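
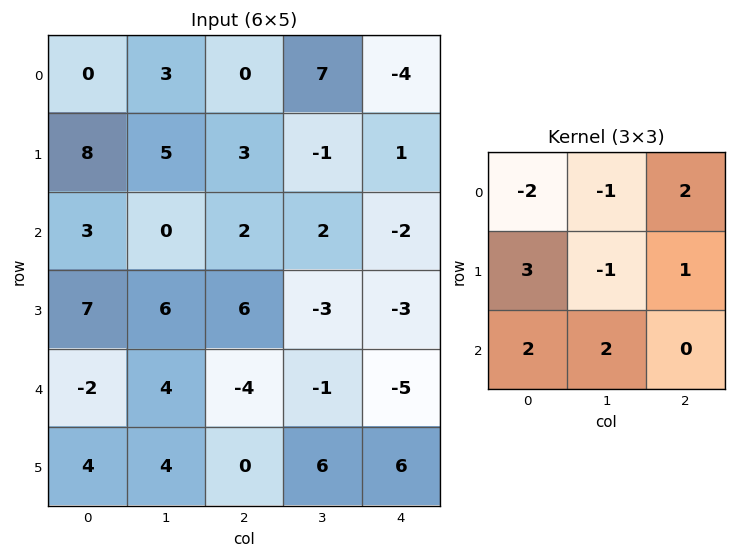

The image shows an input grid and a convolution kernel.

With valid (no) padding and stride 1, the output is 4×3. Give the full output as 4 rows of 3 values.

Output[0,0]: The receptive field on the input at this output position is [0 3 0 / 8 5 3 / 3 0 2]. Elementwise product with the kernel and sum: 0·-2 + 3·-1 + 0·2 + 8·3 + 5·-1 + 3·1 + 3·2 + 0·2.

25 23 4
22 9 5
23 11 -2
-6 -1 -19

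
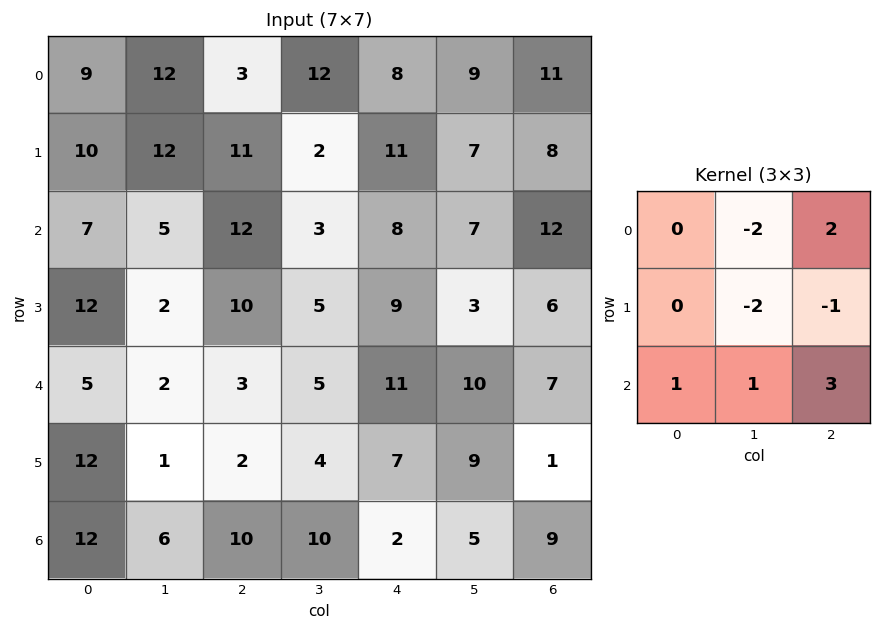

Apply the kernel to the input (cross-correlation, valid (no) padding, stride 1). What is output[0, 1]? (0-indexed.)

20

The receptive field on the input at this output position is [12 3 12 / 12 11 2 / 5 12 3]. Elementwise product with the kernel and sum: 3·-2 + 12·2 + 11·-2 + 2·-1 + 5·1 + 12·1 + 3·3.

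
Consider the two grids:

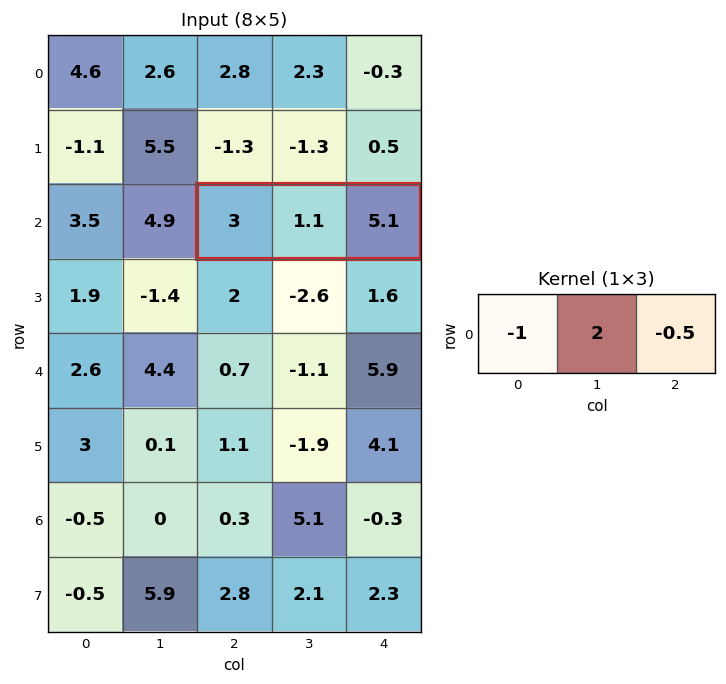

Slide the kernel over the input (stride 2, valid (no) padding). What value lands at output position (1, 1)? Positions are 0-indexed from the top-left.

The receptive field on the input at this output position is [3 1.1 5.1]. Elementwise product with the kernel and sum: 3·-1 + 1.1·2 + 5.1·-0.5.

-3.35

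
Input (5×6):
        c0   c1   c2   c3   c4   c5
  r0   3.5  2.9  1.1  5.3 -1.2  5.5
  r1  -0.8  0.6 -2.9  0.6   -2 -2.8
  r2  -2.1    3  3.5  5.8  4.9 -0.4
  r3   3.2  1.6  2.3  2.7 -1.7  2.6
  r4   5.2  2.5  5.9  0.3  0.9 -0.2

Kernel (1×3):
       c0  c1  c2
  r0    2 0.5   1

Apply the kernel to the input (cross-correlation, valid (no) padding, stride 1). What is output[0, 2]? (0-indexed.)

3.65

The receptive field on the input at this output position is [1.1 5.3 -1.2]. Elementwise product with the kernel and sum: 1.1·2 + 5.3·0.5 + -1.2·1.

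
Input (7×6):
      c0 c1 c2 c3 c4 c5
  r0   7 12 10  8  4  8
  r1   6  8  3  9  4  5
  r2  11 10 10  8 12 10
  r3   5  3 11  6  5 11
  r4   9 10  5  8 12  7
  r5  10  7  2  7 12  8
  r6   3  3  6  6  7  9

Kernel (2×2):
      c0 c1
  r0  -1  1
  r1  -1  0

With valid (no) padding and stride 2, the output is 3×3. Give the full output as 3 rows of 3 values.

-1 -5 0
-6 -13 -7
-9 1 -17

Output[0,0]: The receptive field on the input at this output position is [7 12 / 6 8]. Elementwise product with the kernel and sum: 7·-1 + 12·1 + 6·-1.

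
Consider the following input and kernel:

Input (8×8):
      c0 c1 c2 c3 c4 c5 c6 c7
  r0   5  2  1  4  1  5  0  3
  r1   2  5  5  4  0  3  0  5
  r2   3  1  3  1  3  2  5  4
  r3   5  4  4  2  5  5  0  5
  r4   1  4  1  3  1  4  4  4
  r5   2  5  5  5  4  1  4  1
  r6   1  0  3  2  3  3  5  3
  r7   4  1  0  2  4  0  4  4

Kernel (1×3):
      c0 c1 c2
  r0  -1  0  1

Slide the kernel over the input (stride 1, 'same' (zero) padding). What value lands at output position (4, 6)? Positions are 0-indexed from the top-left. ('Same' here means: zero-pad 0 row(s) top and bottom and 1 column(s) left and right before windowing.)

The receptive field on the zero-padded input at this output position is [4 4 4]. Elementwise product with the kernel and sum: 4·-1 + 4·1.

0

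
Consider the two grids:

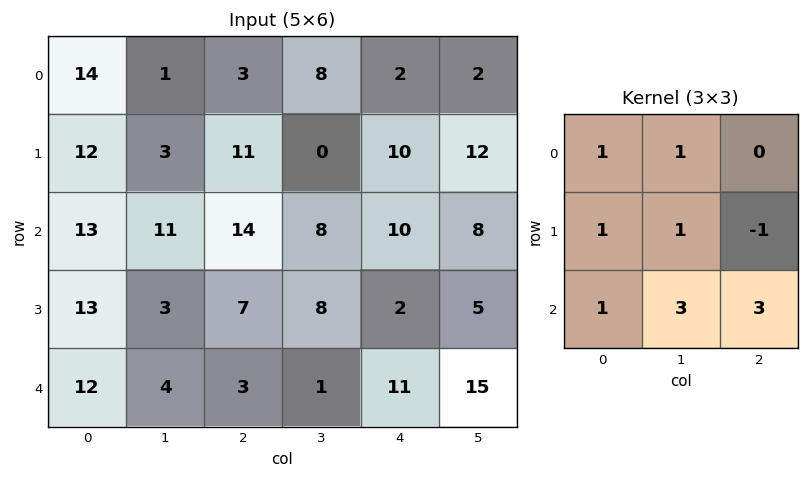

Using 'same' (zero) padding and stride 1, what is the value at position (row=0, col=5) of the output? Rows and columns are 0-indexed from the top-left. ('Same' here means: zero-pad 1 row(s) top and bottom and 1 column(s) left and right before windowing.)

The receptive field on the zero-padded input at this output position is [0 0 0 / 2 2 0 / 10 12 0]. Elementwise product with the kernel and sum: 0·1 + 0·1 + 2·1 + 2·1 + 0·-1 + 10·1 + 12·3 + 0·3.

50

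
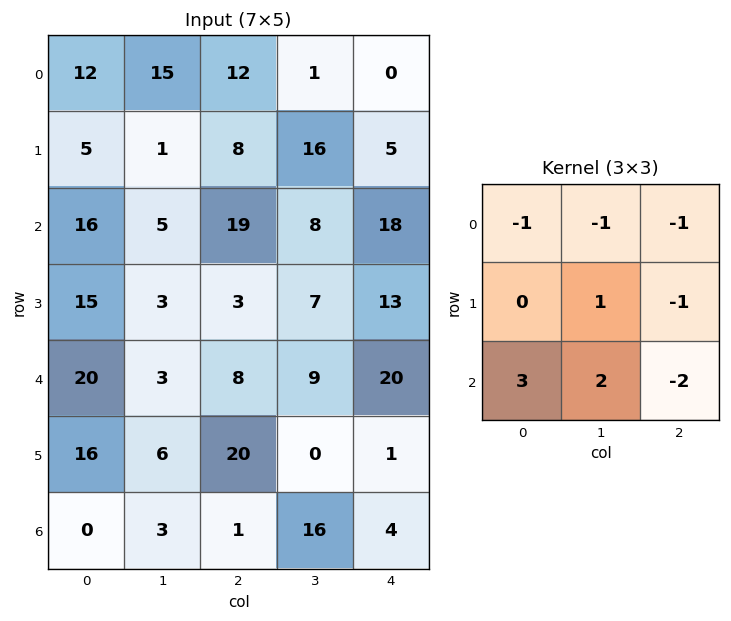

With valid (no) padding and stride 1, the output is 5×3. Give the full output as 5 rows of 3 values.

-26 1 35
17 -13 -42
10 -29 -49
-6 44 24
-41 -21 -11

Output[0,0]: The receptive field on the input at this output position is [12 15 12 / 5 1 8 / 16 5 19]. Elementwise product with the kernel and sum: 12·-1 + 15·-1 + 12·-1 + 1·1 + 8·-1 + 16·3 + 5·2 + 19·-2.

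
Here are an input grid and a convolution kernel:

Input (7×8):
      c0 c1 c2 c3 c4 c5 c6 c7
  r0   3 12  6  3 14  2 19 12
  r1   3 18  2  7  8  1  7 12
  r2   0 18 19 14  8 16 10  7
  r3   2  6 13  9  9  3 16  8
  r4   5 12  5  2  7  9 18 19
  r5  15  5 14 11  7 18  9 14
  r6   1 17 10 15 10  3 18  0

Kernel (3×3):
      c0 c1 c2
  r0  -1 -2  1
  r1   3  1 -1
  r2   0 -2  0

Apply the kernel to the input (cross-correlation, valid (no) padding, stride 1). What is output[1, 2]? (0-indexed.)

The receptive field on the input at this output position is [2 7 8 / 19 14 8 / 13 9 9]. Elementwise product with the kernel and sum: 2·-1 + 7·-2 + 8·1 + 19·3 + 14·1 + 8·-1 + 9·-2.

37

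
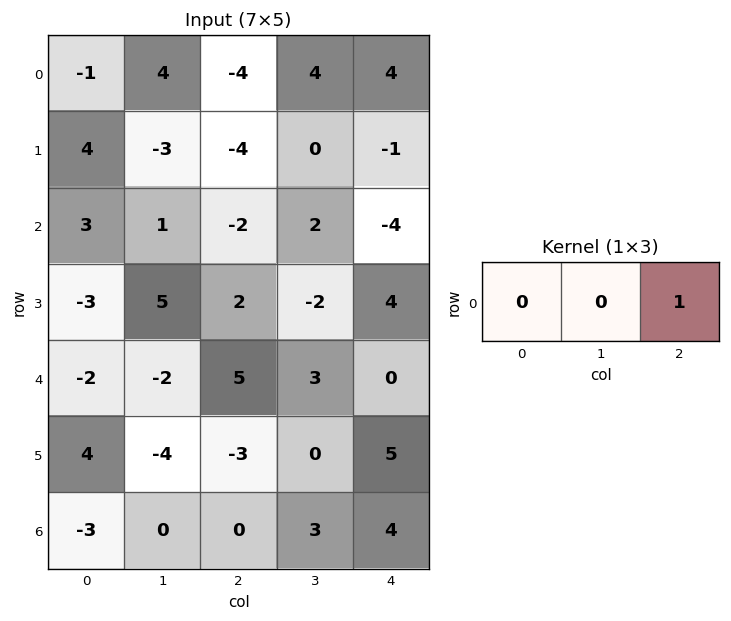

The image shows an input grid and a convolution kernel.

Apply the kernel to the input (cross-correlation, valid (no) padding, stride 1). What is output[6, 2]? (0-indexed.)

The receptive field on the input at this output position is [0 3 4]. Elementwise product with the kernel and sum: 4·1.

4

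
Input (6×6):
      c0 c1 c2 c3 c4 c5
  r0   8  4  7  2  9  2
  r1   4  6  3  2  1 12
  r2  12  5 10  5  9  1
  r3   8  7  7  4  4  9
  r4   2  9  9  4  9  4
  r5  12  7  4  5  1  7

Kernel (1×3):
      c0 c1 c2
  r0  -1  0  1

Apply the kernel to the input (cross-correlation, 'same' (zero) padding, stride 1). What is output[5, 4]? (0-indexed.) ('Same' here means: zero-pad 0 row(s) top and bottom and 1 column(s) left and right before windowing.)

The receptive field on the zero-padded input at this output position is [5 1 7]. Elementwise product with the kernel and sum: 5·-1 + 7·1.

2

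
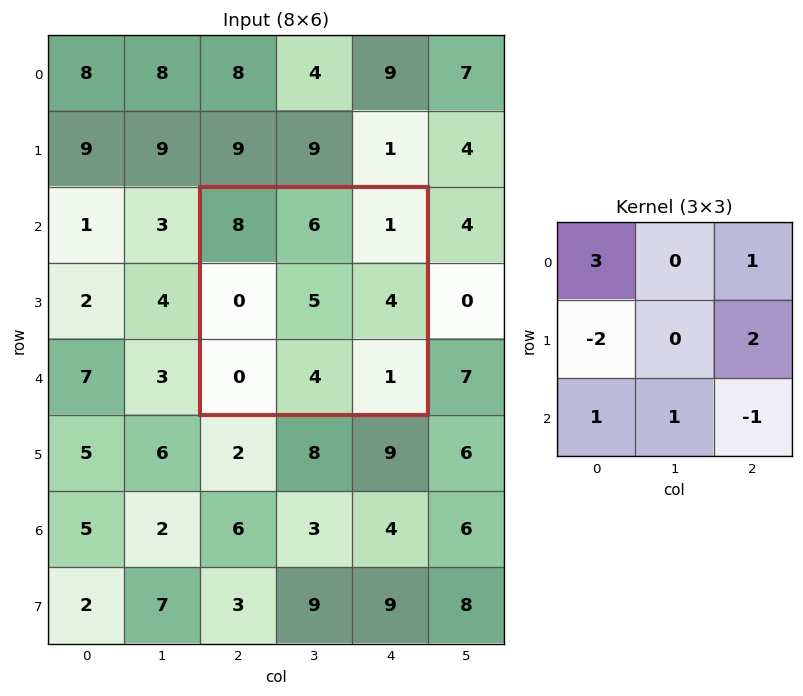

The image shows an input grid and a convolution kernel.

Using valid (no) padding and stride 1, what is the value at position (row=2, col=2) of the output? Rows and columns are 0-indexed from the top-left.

36

The receptive field on the input at this output position is [8 6 1 / 0 5 4 / 0 4 1]. Elementwise product with the kernel and sum: 8·3 + 1·1 + 0·-2 + 4·2 + 0·1 + 4·1 + 1·-1.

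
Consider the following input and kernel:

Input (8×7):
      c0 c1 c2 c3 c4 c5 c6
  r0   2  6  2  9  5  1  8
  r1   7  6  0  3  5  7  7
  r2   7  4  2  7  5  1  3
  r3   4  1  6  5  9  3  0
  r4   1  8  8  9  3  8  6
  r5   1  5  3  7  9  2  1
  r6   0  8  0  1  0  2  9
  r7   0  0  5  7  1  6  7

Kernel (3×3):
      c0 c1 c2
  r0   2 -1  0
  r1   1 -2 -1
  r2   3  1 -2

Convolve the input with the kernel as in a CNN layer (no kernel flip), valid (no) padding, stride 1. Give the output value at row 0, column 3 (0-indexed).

The receptive field on the input at this output position is [9 5 1 / 3 5 7 / 7 5 1]. Elementwise product with the kernel and sum: 9·2 + 5·-1 + 3·1 + 5·-2 + 7·-1 + 7·3 + 5·1 + 1·-2.

23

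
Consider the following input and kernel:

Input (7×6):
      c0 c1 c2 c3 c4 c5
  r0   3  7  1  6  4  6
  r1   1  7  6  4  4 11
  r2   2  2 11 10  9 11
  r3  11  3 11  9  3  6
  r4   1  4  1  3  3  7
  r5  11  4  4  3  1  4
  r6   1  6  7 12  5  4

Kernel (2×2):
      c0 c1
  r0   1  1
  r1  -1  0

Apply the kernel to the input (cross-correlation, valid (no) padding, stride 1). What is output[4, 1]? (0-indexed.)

1

The receptive field on the input at this output position is [4 1 / 4 4]. Elementwise product with the kernel and sum: 4·1 + 1·1 + 4·-1.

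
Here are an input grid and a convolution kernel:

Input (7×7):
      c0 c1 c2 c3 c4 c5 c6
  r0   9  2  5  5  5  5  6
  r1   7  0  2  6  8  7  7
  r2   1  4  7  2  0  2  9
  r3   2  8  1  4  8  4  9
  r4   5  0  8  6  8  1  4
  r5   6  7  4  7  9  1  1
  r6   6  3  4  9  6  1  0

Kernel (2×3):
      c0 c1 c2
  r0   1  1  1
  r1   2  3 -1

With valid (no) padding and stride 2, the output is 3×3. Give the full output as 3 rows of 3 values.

28 29 46
39 15 30
42 42 33

Output[0,0]: The receptive field on the input at this output position is [9 2 5 / 7 0 2]. Elementwise product with the kernel and sum: 9·1 + 2·1 + 5·1 + 7·2 + 0·3 + 2·-1.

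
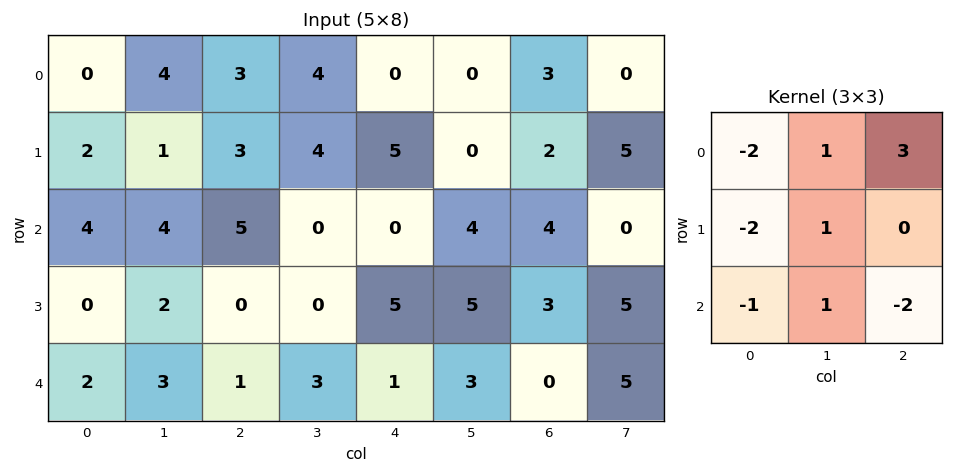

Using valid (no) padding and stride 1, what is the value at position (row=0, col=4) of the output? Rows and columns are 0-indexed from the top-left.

-5

The receptive field on the input at this output position is [0 0 3 / 5 0 2 / 0 4 4]. Elementwise product with the kernel and sum: 0·-2 + 0·1 + 3·3 + 5·-2 + 0·1 + 0·-1 + 4·1 + 4·-2.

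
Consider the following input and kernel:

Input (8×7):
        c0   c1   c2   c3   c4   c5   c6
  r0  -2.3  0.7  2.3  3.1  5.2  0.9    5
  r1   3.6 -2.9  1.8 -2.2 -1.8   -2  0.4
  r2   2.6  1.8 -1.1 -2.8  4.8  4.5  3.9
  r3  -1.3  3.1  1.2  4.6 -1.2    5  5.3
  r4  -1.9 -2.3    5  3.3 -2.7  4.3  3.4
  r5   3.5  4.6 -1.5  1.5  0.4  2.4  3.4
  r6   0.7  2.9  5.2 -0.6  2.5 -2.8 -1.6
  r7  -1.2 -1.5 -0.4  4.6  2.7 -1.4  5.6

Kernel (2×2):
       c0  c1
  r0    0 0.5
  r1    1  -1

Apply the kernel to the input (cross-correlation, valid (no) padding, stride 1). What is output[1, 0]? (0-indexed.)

The receptive field on the input at this output position is [3.6 -2.9 / 2.6 1.8]. Elementwise product with the kernel and sum: -2.9·0.5 + 2.6·1 + 1.8·-1.

-0.65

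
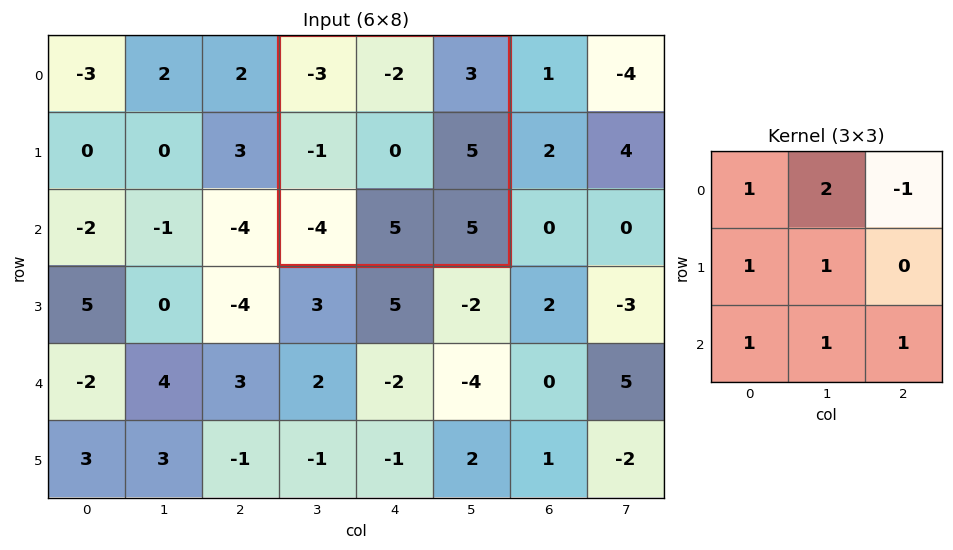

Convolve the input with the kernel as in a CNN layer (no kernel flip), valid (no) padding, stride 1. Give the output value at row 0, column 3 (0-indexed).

-5

The receptive field on the input at this output position is [-3 -2 3 / -1 0 5 / -4 5 5]. Elementwise product with the kernel and sum: -3·1 + -2·2 + 3·-1 + -1·1 + 0·1 + -4·1 + 5·1 + 5·1.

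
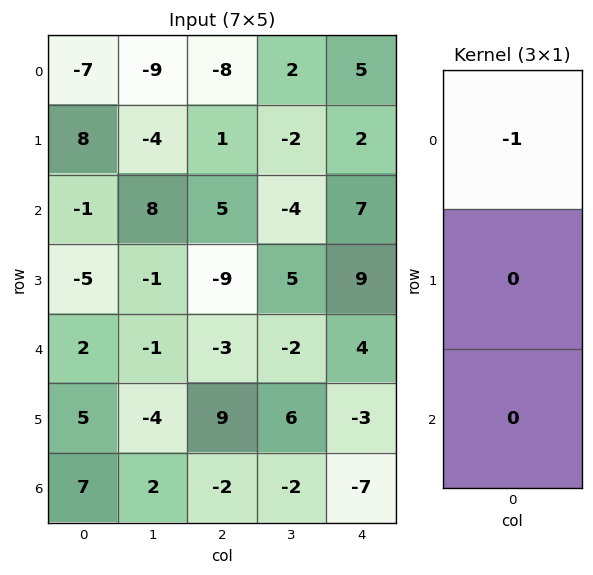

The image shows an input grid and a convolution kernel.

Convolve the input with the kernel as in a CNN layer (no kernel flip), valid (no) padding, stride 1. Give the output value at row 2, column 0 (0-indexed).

The receptive field on the input at this output position is [-1 / -5 / 2]. Elementwise product with the kernel and sum: -1·-1.

1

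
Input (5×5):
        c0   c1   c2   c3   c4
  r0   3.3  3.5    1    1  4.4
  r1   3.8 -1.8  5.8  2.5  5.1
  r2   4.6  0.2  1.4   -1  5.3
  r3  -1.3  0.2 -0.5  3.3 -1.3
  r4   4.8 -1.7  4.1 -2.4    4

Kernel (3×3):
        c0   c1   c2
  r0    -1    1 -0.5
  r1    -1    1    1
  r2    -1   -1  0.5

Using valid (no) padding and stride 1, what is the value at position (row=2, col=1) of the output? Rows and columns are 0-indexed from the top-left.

0.7

The receptive field on the input at this output position is [0.2 1.4 -1 / 0.2 -0.5 3.3 / -1.7 4.1 -2.4]. Elementwise product with the kernel and sum: 0.2·-1 + 1.4·1 + -1·-0.5 + 0.2·-1 + -0.5·1 + 3.3·1 + -1.7·-1 + 4.1·-1 + -2.4·0.5.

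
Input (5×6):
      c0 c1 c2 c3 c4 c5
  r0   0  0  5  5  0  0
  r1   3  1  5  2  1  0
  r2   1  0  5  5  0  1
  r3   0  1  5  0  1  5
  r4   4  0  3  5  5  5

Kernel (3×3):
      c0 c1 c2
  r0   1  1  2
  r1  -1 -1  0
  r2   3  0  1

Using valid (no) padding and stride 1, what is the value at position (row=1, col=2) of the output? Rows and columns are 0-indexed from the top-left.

The receptive field on the input at this output position is [5 2 1 / 5 5 0 / 5 0 1]. Elementwise product with the kernel and sum: 5·1 + 2·1 + 1·2 + 5·-1 + 5·-1 + 5·3 + 1·1.

15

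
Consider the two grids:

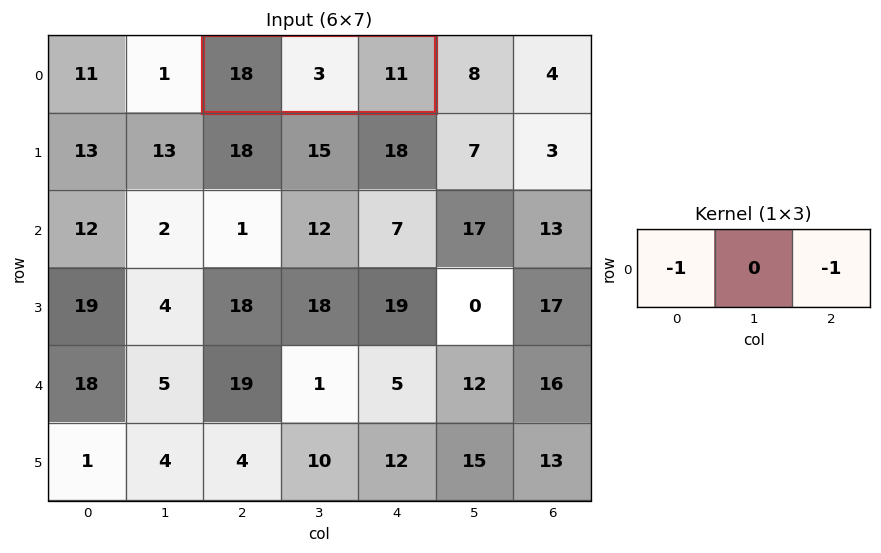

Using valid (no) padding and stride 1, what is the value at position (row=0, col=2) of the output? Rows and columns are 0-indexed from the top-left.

The receptive field on the input at this output position is [18 3 11]. Elementwise product with the kernel and sum: 18·-1 + 11·-1.

-29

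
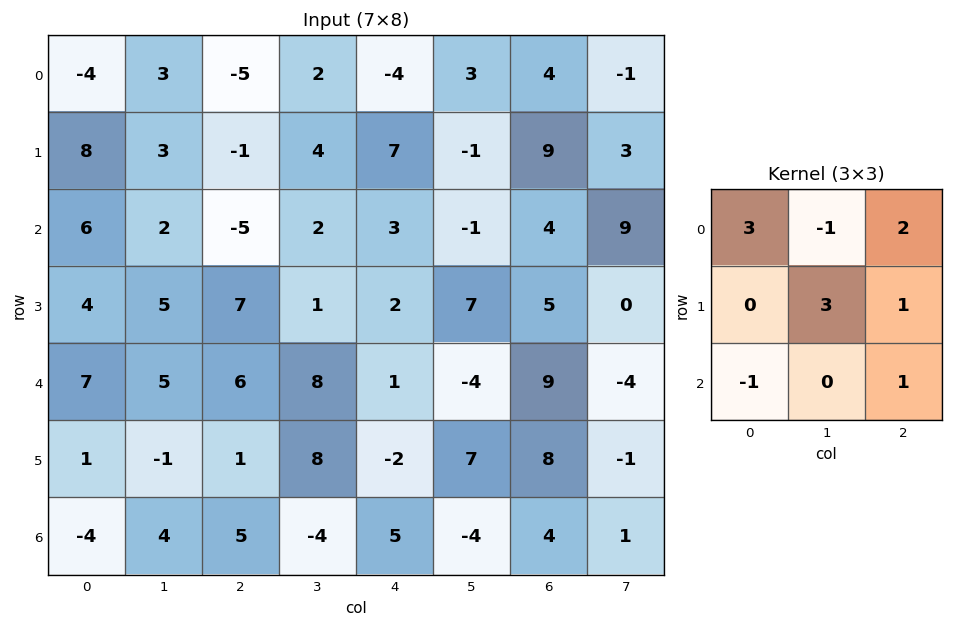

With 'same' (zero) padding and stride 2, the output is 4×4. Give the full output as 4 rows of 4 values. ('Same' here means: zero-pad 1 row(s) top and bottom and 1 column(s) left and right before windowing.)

Output[0,0]: The receptive field on the zero-padded input at this output position is [0 0 0 / 0 -4 3 / 0 8 3]. Elementwise product with the kernel and sum: 0·3 + 0·-1 + 0·2 + -4·3 + 3·1 + 0·-1 + 3·1.
Output[0,1]: The receptive field on the zero-padded input at this output position is [0 0 0 / 3 -5 2 / 3 -1 4]. Elementwise product with the kernel and sum: 0·3 + 0·-1 + 0·2 + -5·3 + 2·1 + 3·-1 + 4·1.

-6 -12 -14 15
23 1 17 8
31 45 13 31
-11 23 51 24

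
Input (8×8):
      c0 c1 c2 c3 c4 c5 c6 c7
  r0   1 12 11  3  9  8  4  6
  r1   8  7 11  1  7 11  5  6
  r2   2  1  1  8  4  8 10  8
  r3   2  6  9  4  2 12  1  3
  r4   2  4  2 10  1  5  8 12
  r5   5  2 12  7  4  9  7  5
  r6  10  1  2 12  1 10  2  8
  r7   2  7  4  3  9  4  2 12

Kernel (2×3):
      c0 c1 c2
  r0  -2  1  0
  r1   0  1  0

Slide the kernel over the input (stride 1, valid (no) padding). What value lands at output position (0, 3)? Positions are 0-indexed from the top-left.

The receptive field on the input at this output position is [3 9 8 / 1 7 11]. Elementwise product with the kernel and sum: 3·-2 + 9·1 + 7·1.

10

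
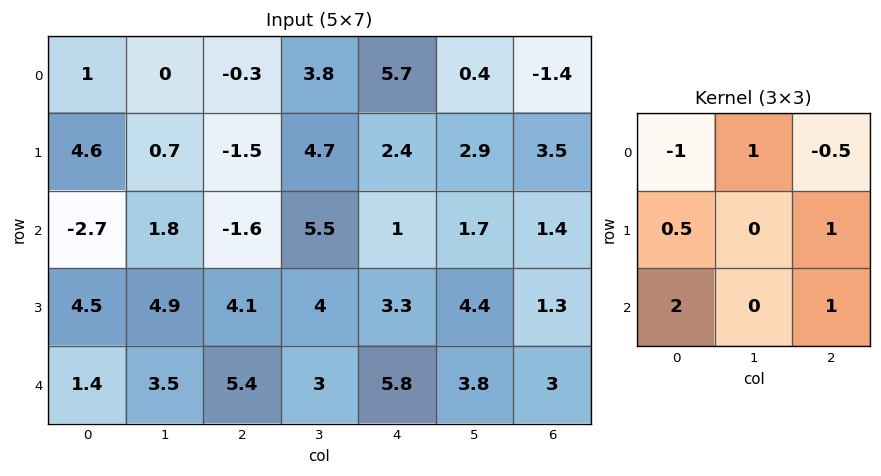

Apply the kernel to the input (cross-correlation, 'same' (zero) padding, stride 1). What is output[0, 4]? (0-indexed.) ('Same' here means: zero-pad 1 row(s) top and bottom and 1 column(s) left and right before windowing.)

The receptive field on the zero-padded input at this output position is [0 0 0 / 3.8 5.7 0.4 / 4.7 2.4 2.9]. Elementwise product with the kernel and sum: 0·-1 + 0·1 + 0·-0.5 + 3.8·0.5 + 0.4·1 + 4.7·2 + 2.9·1.

14.6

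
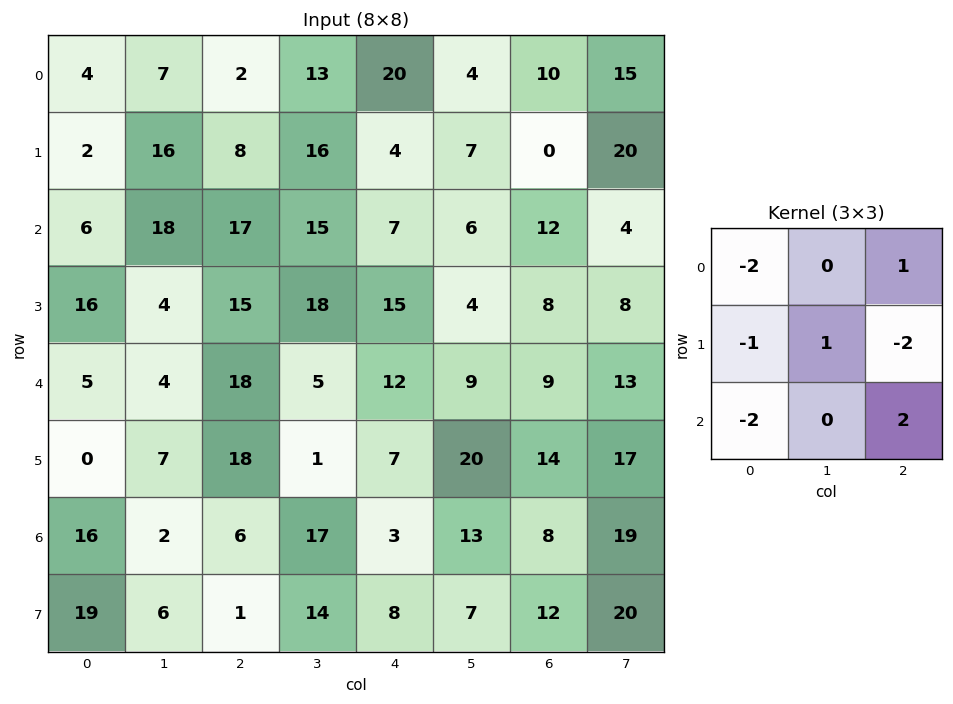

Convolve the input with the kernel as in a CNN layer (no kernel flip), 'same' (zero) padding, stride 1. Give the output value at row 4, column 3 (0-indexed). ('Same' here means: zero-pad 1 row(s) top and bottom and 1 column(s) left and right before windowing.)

-74

The receptive field on the zero-padded input at this output position is [15 18 15 / 18 5 12 / 18 1 7]. Elementwise product with the kernel and sum: 15·-2 + 15·1 + 18·-1 + 5·1 + 12·-2 + 18·-2 + 7·2.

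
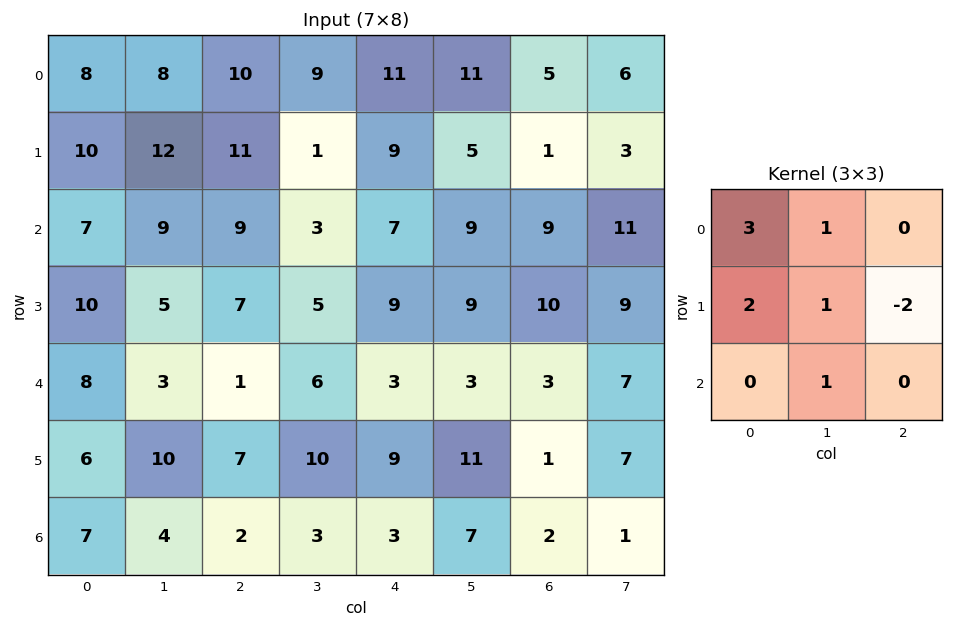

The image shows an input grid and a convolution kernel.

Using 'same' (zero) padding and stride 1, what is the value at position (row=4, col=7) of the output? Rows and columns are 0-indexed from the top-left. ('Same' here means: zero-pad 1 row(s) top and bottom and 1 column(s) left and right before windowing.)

59

The receptive field on the zero-padded input at this output position is [10 9 0 / 3 7 0 / 1 7 0]. Elementwise product with the kernel and sum: 10·3 + 9·1 + 3·2 + 7·1 + 0·-2 + 7·1.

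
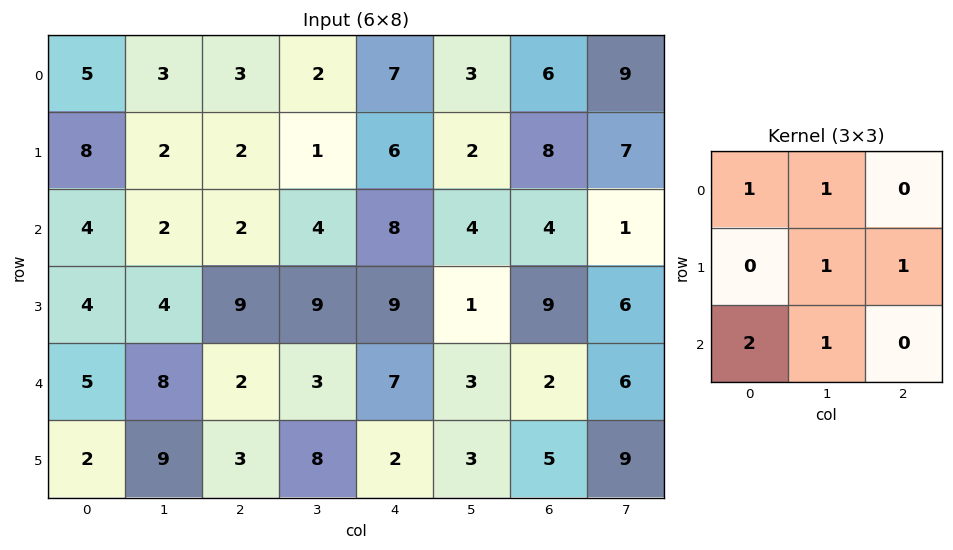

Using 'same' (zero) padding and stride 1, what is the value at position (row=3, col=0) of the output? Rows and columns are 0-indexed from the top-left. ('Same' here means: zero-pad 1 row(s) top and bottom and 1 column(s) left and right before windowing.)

The receptive field on the zero-padded input at this output position is [0 4 2 / 0 4 4 / 0 5 8]. Elementwise product with the kernel and sum: 0·1 + 4·1 + 4·1 + 4·1 + 0·2 + 5·1.

17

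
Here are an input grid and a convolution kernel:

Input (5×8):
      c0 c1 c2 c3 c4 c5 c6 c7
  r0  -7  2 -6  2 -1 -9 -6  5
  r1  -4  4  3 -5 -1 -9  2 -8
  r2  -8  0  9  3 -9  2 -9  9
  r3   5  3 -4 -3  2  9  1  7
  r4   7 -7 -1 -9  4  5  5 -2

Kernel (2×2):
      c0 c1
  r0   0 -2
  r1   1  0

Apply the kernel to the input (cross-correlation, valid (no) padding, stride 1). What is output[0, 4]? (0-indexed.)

17

The receptive field on the input at this output position is [-1 -9 / -1 -9]. Elementwise product with the kernel and sum: -9·-2 + -1·1.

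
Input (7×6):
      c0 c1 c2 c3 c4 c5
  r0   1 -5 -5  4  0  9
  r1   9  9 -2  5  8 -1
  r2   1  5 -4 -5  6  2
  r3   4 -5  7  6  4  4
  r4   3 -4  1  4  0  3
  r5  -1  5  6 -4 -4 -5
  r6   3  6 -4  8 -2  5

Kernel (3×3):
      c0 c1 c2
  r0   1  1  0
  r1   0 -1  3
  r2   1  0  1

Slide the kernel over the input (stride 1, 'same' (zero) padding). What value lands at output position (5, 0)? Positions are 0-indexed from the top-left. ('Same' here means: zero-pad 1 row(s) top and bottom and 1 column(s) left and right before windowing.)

The receptive field on the zero-padded input at this output position is [0 3 -4 / 0 -1 5 / 0 3 6]. Elementwise product with the kernel and sum: 0·1 + 3·1 + -1·-1 + 5·3 + 0·1 + 6·1.

25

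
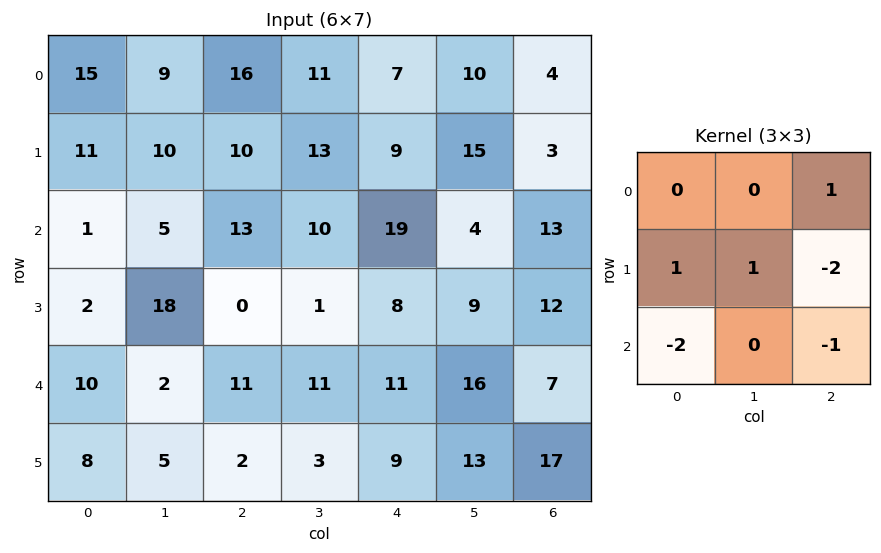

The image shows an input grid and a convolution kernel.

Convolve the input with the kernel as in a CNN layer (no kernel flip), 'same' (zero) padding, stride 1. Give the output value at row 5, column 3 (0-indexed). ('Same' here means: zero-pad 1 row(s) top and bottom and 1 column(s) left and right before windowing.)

-2

The receptive field on the zero-padded input at this output position is [11 11 11 / 2 3 9 / 0 0 0]. Elementwise product with the kernel and sum: 11·1 + 2·1 + 3·1 + 9·-2 + 0·-2 + 0·-1.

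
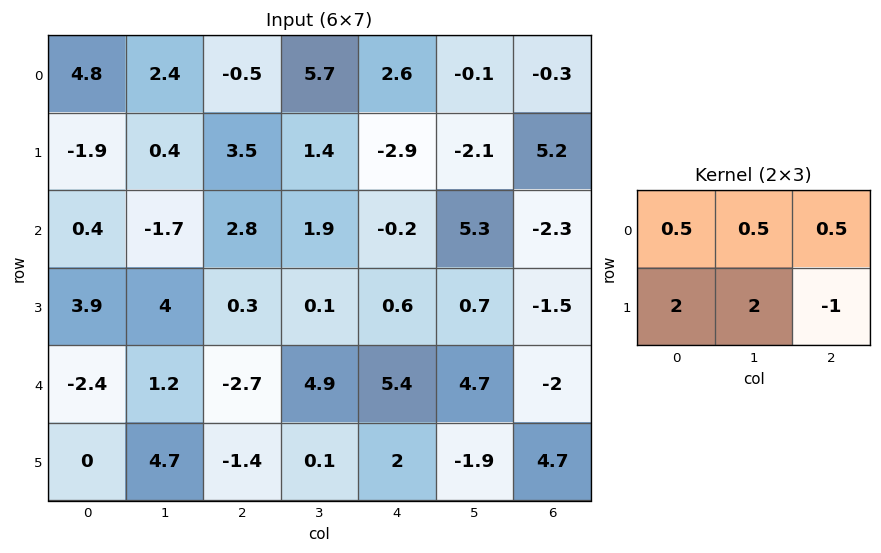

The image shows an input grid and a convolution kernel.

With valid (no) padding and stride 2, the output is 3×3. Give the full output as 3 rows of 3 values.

-3.15 16.6 -14.1
16.25 2.45 5.5
8.85 -0.8 -0.45

Output[0,0]: The receptive field on the input at this output position is [4.8 2.4 -0.5 / -1.9 0.4 3.5]. Elementwise product with the kernel and sum: 4.8·0.5 + 2.4·0.5 + -0.5·0.5 + -1.9·2 + 0.4·2 + 3.5·-1.
Output[0,1]: The receptive field on the input at this output position is [-0.5 5.7 2.6 / 3.5 1.4 -2.9]. Elementwise product with the kernel and sum: -0.5·0.5 + 5.7·0.5 + 2.6·0.5 + 3.5·2 + 1.4·2 + -2.9·-1.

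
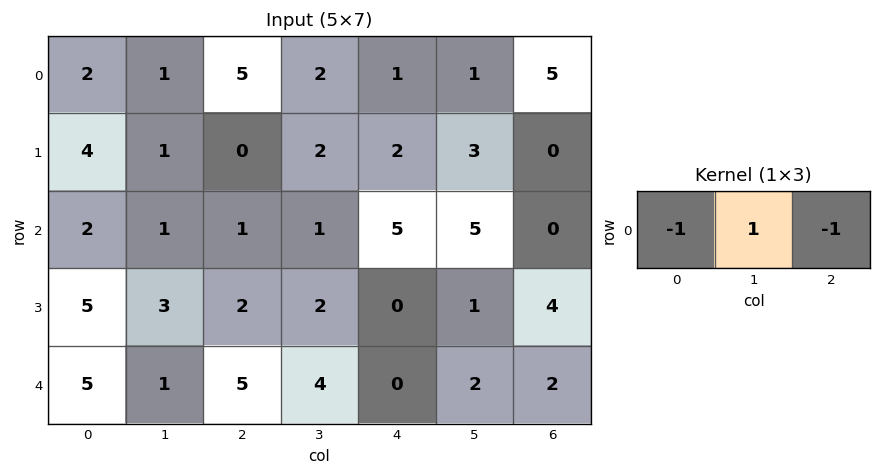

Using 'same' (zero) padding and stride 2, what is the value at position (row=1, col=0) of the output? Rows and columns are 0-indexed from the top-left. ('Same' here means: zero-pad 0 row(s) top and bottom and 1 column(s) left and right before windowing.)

1

The receptive field on the zero-padded input at this output position is [0 2 1]. Elementwise product with the kernel and sum: 0·-1 + 2·1 + 1·-1.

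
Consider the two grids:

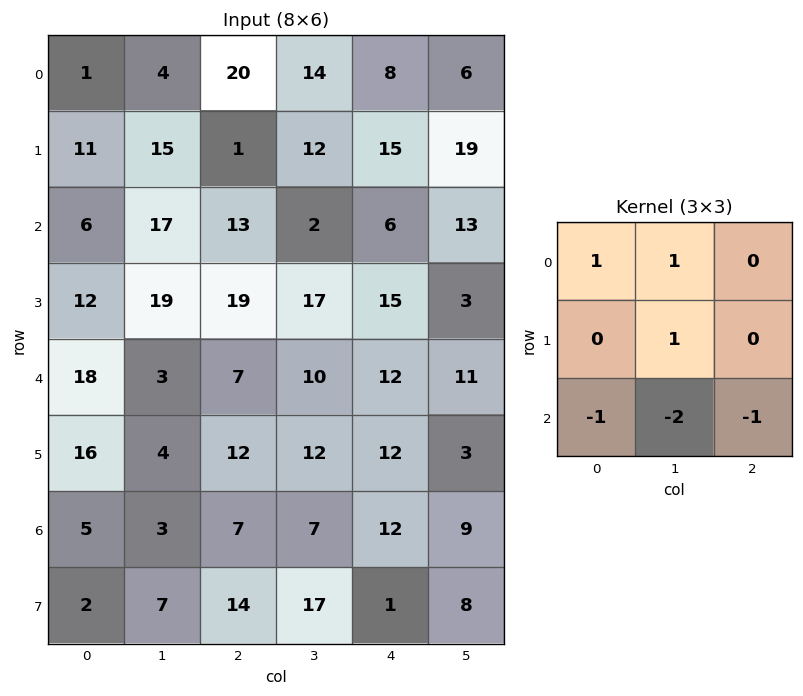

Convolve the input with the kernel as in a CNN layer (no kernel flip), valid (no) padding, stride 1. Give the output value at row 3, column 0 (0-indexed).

-2

The receptive field on the input at this output position is [12 19 19 / 18 3 7 / 16 4 12]. Elementwise product with the kernel and sum: 12·1 + 19·1 + 3·1 + 16·-1 + 4·-2 + 12·-1.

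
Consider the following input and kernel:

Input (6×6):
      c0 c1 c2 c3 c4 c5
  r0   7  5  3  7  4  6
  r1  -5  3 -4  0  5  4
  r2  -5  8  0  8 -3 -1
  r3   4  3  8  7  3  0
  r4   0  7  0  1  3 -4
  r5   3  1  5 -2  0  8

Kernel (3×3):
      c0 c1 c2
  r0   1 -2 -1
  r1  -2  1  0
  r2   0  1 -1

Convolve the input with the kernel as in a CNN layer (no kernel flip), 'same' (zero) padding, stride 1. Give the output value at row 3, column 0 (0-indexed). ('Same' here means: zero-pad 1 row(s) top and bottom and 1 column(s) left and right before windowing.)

The receptive field on the zero-padded input at this output position is [0 -5 8 / 0 4 3 / 0 0 7]. Elementwise product with the kernel and sum: 0·1 + -5·-2 + 8·-1 + 0·-2 + 4·1 + 0·1 + 7·-1.

-1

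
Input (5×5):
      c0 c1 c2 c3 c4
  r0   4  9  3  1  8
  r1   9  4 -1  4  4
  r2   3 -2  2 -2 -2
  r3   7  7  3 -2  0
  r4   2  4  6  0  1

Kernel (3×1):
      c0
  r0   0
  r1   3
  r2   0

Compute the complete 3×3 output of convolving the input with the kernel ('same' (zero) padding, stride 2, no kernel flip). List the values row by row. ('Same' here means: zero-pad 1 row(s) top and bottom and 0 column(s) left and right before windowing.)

Output[0,0]: The receptive field on the zero-padded input at this output position is [0 / 4 / 9]. Elementwise product with the kernel and sum: 4·3.
Output[0,1]: The receptive field on the zero-padded input at this output position is [0 / 3 / -1]. Elementwise product with the kernel and sum: 3·3.

12 9 24
9 6 -6
6 18 3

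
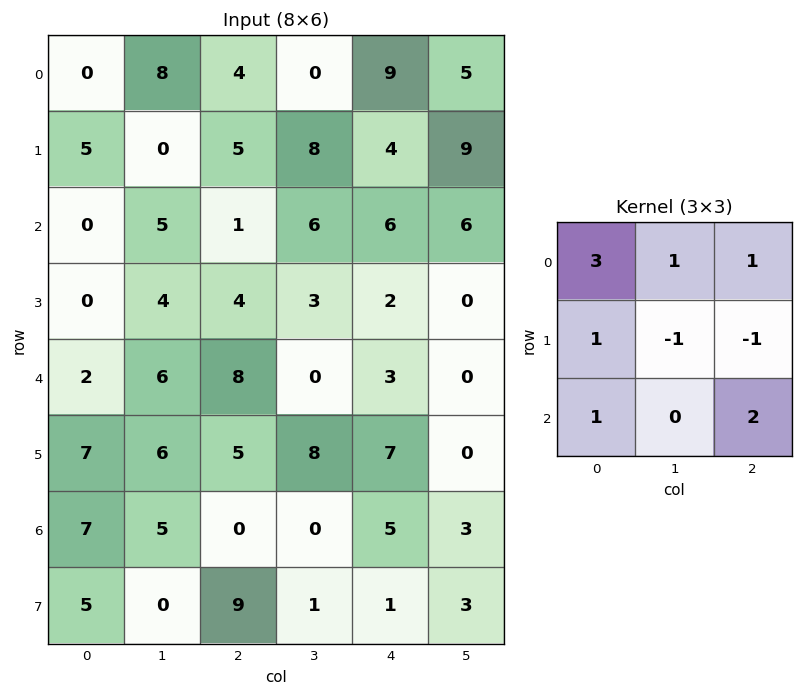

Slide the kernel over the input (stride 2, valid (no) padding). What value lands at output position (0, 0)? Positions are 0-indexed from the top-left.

The receptive field on the input at this output position is [0 8 4 / 5 0 5 / 0 5 1]. Elementwise product with the kernel and sum: 0·3 + 8·1 + 4·1 + 5·1 + 0·-1 + 5·-1 + 0·1 + 1·2.

14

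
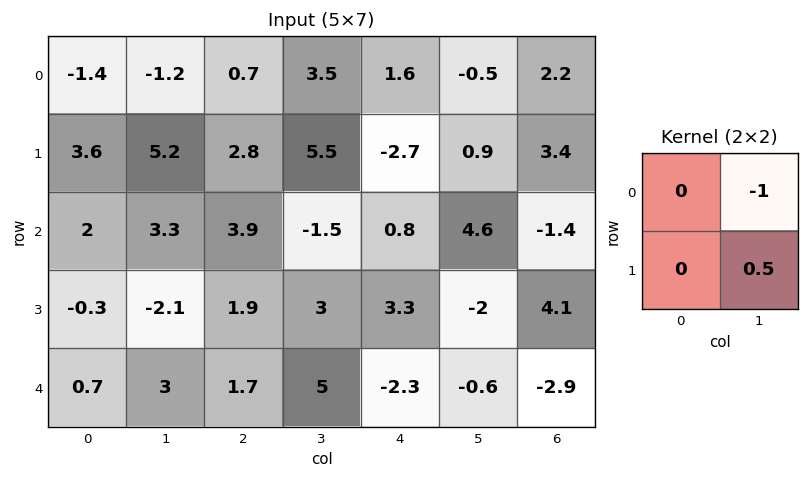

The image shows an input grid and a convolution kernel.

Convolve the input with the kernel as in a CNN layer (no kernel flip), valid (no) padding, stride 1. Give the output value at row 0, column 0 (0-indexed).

3.8

The receptive field on the input at this output position is [-1.4 -1.2 / 3.6 5.2]. Elementwise product with the kernel and sum: -1.2·-1 + 5.2·0.5.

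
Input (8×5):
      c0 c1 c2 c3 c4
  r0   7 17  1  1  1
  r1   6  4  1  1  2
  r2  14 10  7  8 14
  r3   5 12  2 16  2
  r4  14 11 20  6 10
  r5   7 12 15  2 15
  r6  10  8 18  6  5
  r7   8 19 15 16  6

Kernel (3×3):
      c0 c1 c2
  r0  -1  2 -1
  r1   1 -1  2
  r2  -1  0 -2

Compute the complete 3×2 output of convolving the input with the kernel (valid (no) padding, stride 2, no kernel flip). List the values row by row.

Output[0,0]: The receptive field on the input at this output position is [7 17 1 / 6 4 1 / 14 10 7]. Elementwise product with the kernel and sum: 7·-1 + 17·2 + 1·-1 + 6·1 + 4·-1 + 1·2 + 14·-1 + 7·-2.

2 -31
-58 -55
-33 -3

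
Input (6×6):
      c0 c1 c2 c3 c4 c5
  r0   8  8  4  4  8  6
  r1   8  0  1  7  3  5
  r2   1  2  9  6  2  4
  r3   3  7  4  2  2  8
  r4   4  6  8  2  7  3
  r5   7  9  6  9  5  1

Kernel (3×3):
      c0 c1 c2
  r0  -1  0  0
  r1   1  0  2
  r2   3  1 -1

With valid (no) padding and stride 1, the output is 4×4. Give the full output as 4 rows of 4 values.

-2 15 34 29
23 37 24 7
20 33 18 22
41 27 40 37

Output[0,0]: The receptive field on the input at this output position is [8 8 4 / 8 0 1 / 1 2 9]. Elementwise product with the kernel and sum: 8·-1 + 8·1 + 1·2 + 1·3 + 2·1 + 9·-1.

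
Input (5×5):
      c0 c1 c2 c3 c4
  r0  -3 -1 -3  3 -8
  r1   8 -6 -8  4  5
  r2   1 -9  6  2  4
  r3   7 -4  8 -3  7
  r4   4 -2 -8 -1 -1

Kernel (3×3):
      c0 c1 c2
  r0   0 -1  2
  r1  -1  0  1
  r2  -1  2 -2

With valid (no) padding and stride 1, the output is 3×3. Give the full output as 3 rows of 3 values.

Output[0,0]: The receptive field on the input at this output position is [-3 -1 -3 / 8 -6 -8 / 1 -9 6]. Elementwise product with the kernel and sum: -1·-1 + -3·2 + 8·-1 + -8·1 + 1·-1 + -9·2 + 6·-2.

-52 36 -16
-36 53 -24
30 -13 13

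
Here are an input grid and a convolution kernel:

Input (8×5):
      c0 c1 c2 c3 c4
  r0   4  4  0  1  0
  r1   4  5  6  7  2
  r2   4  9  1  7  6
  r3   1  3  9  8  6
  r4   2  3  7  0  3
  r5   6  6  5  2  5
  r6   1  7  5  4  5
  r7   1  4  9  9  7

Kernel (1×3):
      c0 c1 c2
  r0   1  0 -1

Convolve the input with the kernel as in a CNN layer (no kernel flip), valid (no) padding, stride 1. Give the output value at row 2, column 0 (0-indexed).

3

The receptive field on the input at this output position is [4 9 1]. Elementwise product with the kernel and sum: 4·1 + 1·-1.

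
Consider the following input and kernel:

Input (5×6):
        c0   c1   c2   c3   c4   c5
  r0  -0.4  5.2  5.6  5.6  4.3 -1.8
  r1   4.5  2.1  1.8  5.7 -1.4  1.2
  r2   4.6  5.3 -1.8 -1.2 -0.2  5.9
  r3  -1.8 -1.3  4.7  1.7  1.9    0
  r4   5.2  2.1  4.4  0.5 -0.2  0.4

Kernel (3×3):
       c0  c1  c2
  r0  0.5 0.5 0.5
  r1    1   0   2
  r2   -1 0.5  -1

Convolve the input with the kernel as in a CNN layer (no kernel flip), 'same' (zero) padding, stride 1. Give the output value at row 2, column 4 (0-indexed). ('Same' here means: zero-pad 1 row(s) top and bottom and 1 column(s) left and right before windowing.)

The receptive field on the zero-padded input at this output position is [5.7 -1.4 1.2 / -1.2 -0.2 5.9 / 1.7 1.9 0]. Elementwise product with the kernel and sum: 5.7·0.5 + -1.4·0.5 + 1.2·0.5 + -1.2·1 + 5.9·2 + 1.7·-1 + 1.9·0.5 + 0·-1.

12.6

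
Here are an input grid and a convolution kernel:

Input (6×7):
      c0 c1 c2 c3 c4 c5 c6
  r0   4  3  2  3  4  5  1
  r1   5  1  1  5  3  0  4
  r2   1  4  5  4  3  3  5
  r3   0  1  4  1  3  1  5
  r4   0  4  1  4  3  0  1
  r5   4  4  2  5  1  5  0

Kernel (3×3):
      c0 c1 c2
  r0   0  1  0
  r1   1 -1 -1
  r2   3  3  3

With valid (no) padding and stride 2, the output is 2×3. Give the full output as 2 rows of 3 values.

Output[0,0]: The receptive field on the input at this output position is [4 3 2 / 5 1 1 / 1 4 5]. Elementwise product with the kernel and sum: 3·1 + 5·1 + 1·-1 + 1·-1 + 1·3 + 4·3 + 5·3.

36 32 37
14 28 12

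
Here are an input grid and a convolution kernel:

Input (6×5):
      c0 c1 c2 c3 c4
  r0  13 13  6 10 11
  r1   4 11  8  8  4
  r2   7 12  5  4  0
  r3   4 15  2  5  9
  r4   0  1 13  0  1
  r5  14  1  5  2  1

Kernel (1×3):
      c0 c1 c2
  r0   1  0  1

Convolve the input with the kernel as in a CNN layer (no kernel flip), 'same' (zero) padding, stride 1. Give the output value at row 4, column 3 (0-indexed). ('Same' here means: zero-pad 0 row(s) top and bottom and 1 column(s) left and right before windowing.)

The receptive field on the zero-padded input at this output position is [13 0 1]. Elementwise product with the kernel and sum: 13·1 + 1·1.

14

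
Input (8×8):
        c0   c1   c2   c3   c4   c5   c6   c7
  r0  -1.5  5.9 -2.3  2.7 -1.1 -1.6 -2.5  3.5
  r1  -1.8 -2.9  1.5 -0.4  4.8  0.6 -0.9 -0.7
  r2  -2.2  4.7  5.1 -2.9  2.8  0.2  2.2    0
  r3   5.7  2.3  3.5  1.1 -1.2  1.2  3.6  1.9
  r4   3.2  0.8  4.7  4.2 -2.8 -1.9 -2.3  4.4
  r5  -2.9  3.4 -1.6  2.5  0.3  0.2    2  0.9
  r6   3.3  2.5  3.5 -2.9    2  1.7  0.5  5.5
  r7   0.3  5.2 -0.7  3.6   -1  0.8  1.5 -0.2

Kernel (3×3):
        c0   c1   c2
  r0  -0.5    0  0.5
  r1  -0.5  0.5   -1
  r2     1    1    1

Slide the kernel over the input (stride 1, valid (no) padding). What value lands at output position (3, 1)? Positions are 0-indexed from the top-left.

The receptive field on the input at this output position is [2.3 3.5 1.1 / 0.8 4.7 4.2 / 3.4 -1.6 2.5]. Elementwise product with the kernel and sum: 2.3·-0.5 + 1.1·0.5 + 0.8·-0.5 + 4.7·0.5 + 4.2·-1 + 3.4·1 + -1.6·1 + 2.5·1.

1.45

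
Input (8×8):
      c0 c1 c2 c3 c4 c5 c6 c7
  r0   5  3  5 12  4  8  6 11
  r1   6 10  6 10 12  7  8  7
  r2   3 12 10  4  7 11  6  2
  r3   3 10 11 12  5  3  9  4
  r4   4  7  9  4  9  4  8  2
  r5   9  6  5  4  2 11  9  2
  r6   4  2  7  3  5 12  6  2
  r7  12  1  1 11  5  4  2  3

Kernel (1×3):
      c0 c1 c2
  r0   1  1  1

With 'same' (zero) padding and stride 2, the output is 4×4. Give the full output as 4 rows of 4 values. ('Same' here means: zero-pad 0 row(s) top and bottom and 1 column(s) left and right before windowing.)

Output[0,0]: The receptive field on the zero-padded input at this output position is [0 5 3]. Elementwise product with the kernel and sum: 0·1 + 5·1 + 3·1.
Output[0,1]: The receptive field on the zero-padded input at this output position is [3 5 12]. Elementwise product with the kernel and sum: 3·1 + 5·1 + 12·1.

8 20 24 25
15 26 22 19
11 20 17 14
6 12 20 20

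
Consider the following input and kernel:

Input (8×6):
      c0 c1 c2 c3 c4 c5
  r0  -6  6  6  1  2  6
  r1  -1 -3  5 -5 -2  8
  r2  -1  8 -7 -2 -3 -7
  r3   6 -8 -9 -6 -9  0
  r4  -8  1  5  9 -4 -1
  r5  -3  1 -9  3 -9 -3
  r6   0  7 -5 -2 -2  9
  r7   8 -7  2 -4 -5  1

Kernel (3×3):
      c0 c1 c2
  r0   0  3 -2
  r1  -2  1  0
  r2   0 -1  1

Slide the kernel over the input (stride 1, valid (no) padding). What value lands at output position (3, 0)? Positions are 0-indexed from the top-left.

The receptive field on the input at this output position is [6 -8 -9 / -8 1 5 / -3 1 -9]. Elementwise product with the kernel and sum: -8·3 + -9·-2 + -8·-2 + 1·1 + 1·-1 + -9·1.

1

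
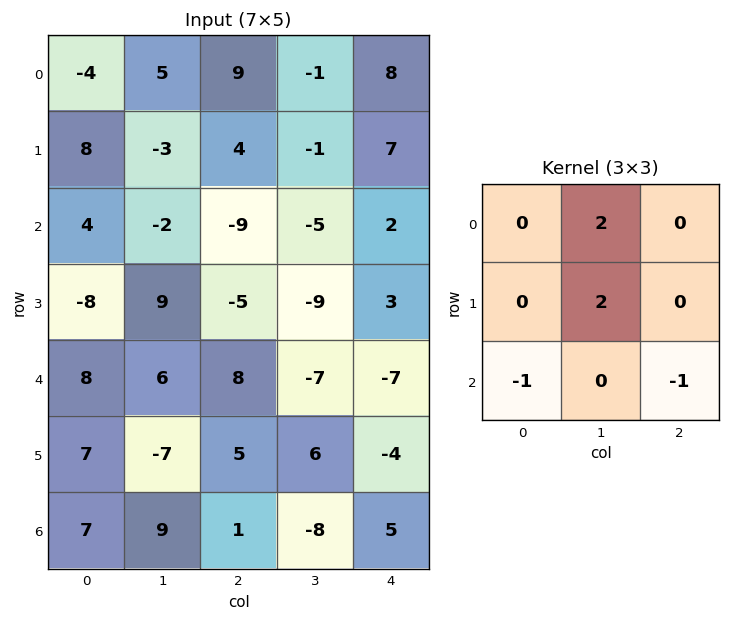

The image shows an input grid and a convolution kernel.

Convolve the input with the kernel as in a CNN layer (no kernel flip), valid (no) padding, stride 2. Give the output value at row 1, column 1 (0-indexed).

-29

The receptive field on the input at this output position is [-9 -5 2 / -5 -9 3 / 8 -7 -7]. Elementwise product with the kernel and sum: -5·2 + -9·2 + 8·-1 + -7·-1.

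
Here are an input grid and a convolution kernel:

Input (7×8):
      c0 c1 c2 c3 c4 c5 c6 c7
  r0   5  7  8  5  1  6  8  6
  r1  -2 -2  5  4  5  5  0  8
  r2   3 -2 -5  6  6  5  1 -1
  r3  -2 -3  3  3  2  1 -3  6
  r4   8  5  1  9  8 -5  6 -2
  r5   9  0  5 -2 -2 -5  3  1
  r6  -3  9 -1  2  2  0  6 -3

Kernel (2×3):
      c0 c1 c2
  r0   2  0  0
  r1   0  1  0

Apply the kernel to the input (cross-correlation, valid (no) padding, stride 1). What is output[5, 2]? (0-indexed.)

12

The receptive field on the input at this output position is [5 -2 -2 / -1 2 2]. Elementwise product with the kernel and sum: 5·2 + 2·1.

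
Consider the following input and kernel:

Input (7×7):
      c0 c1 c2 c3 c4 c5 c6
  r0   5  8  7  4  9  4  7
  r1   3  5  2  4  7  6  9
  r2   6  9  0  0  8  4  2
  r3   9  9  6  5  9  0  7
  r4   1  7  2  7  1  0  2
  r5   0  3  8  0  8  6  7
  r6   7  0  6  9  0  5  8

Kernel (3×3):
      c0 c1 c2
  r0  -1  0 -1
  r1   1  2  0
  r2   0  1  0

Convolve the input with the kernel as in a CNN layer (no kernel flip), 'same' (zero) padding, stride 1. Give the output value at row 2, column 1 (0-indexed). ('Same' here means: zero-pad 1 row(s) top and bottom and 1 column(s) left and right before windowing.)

The receptive field on the zero-padded input at this output position is [3 5 2 / 6 9 0 / 9 9 6]. Elementwise product with the kernel and sum: 3·-1 + 2·-1 + 6·1 + 9·2 + 9·1.

28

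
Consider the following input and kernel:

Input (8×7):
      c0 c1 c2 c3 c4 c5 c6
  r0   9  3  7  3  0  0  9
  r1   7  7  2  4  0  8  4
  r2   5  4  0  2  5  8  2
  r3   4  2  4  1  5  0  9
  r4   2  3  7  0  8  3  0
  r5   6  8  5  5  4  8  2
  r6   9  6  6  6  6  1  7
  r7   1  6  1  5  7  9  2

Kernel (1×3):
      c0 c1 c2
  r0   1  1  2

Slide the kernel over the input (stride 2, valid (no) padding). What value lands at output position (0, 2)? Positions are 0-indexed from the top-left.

18

The receptive field on the input at this output position is [0 0 9]. Elementwise product with the kernel and sum: 0·1 + 0·1 + 9·2.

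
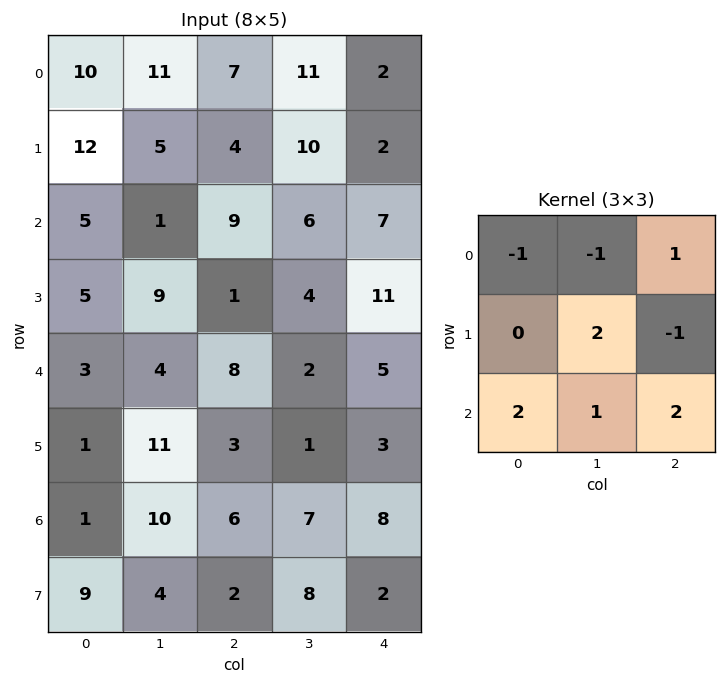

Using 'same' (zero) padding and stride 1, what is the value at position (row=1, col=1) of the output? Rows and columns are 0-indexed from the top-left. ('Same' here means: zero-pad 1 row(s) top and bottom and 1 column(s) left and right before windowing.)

The receptive field on the zero-padded input at this output position is [10 11 7 / 12 5 4 / 5 1 9]. Elementwise product with the kernel and sum: 10·-1 + 11·-1 + 7·1 + 5·2 + 4·-1 + 5·2 + 1·1 + 9·2.

21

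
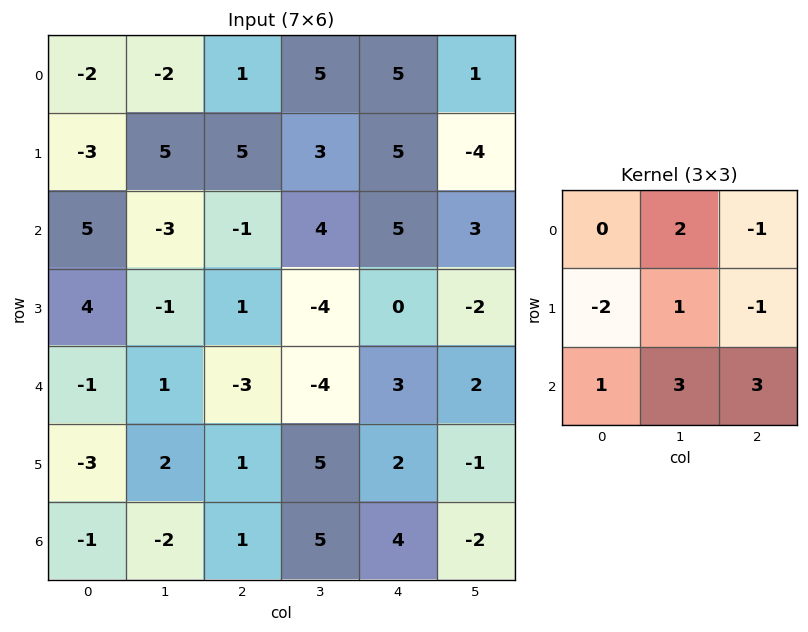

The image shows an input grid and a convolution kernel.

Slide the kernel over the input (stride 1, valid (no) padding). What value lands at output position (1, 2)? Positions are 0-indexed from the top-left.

-9

The receptive field on the input at this output position is [5 3 5 / -1 4 5 / 1 -4 0]. Elementwise product with the kernel and sum: 3·2 + 5·-1 + -1·-2 + 4·1 + 5·-1 + 1·1 + -4·3 + 0·3.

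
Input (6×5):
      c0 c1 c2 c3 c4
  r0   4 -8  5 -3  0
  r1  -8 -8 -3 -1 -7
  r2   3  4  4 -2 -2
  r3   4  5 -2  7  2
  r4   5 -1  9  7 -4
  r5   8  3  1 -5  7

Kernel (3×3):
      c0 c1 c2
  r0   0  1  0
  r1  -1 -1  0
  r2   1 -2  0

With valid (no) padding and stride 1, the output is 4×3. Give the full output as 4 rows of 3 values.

Output[0,0]: The receptive field on the input at this output position is [4 -8 5 / -8 -8 -3 / 3 4 4]. Elementwise product with the kernel and sum: -8·1 + -8·-1 + -8·-1 + 3·1 + 4·-2.

3 12 9
-21 -2 -19
2 -18 -12
3 -9 2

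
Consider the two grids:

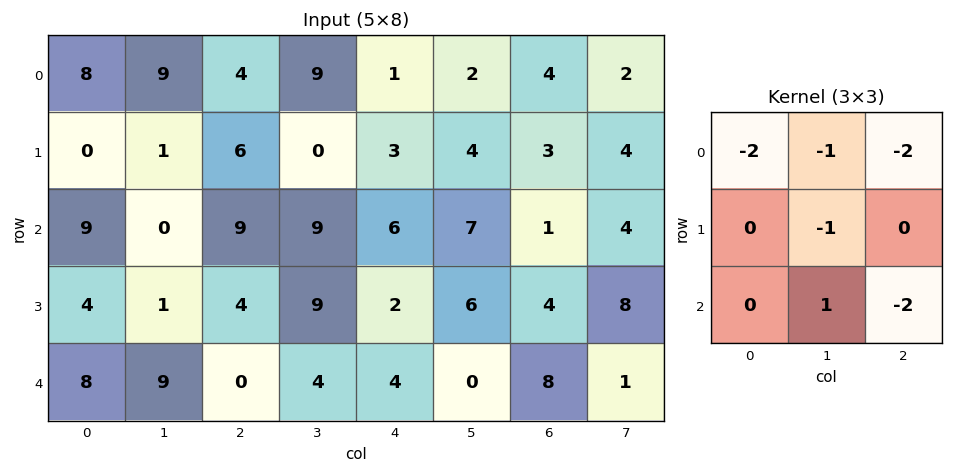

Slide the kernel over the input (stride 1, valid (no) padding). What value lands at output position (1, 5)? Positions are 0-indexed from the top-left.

The receptive field on the input at this output position is [4 3 4 / 7 1 4 / 6 4 8]. Elementwise product with the kernel and sum: 4·-2 + 3·-1 + 4·-2 + 1·-1 + 4·1 + 8·-2.

-32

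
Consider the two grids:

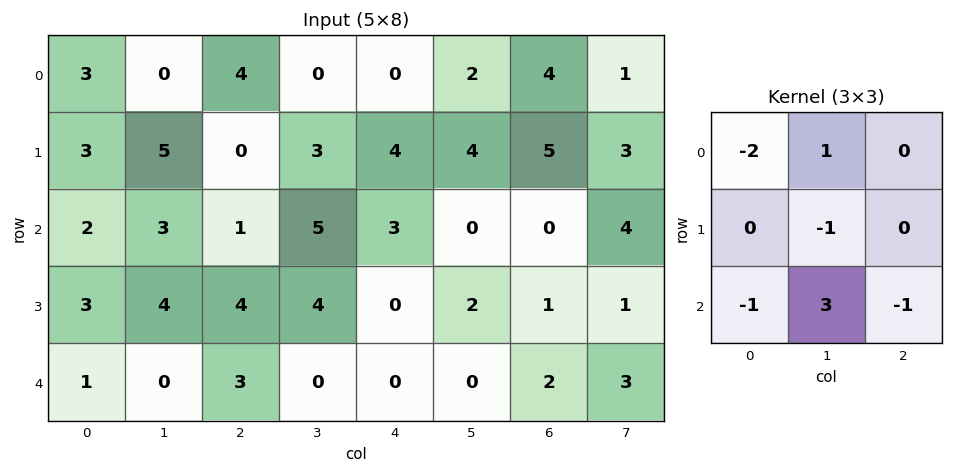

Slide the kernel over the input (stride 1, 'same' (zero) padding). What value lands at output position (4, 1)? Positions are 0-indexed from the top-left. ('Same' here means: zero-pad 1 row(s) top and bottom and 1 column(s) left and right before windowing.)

-2

The receptive field on the zero-padded input at this output position is [3 4 4 / 1 0 3 / 0 0 0]. Elementwise product with the kernel and sum: 3·-2 + 4·1 + 0·-1 + 0·-1 + 0·3 + 0·-1.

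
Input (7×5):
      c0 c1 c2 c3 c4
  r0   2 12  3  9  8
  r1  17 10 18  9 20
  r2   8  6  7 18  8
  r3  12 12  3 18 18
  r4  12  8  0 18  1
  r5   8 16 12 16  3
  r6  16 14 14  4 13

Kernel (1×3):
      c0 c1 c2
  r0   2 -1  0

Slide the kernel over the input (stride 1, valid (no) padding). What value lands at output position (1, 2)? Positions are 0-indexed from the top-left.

27

The receptive field on the input at this output position is [18 9 20]. Elementwise product with the kernel and sum: 18·2 + 9·-1.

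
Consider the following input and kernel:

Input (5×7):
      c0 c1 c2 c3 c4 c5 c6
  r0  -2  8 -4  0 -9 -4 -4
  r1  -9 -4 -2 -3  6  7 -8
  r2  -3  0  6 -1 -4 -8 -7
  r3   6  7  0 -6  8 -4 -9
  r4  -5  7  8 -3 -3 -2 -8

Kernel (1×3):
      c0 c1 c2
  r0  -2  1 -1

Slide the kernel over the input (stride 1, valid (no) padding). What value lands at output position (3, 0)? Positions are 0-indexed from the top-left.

The receptive field on the input at this output position is [6 7 0]. Elementwise product with the kernel and sum: 6·-2 + 7·1 + 0·-1.

-5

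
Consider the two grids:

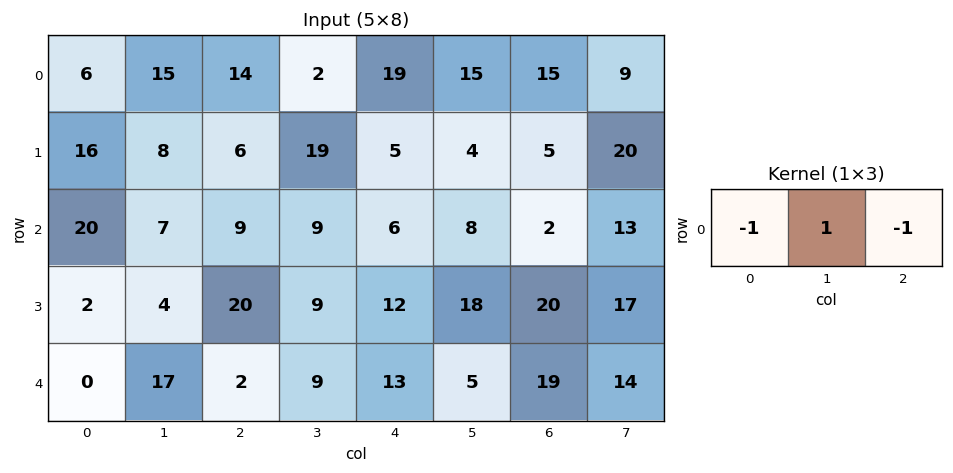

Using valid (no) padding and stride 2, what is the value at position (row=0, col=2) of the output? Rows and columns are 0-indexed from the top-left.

-19

The receptive field on the input at this output position is [19 15 15]. Elementwise product with the kernel and sum: 19·-1 + 15·1 + 15·-1.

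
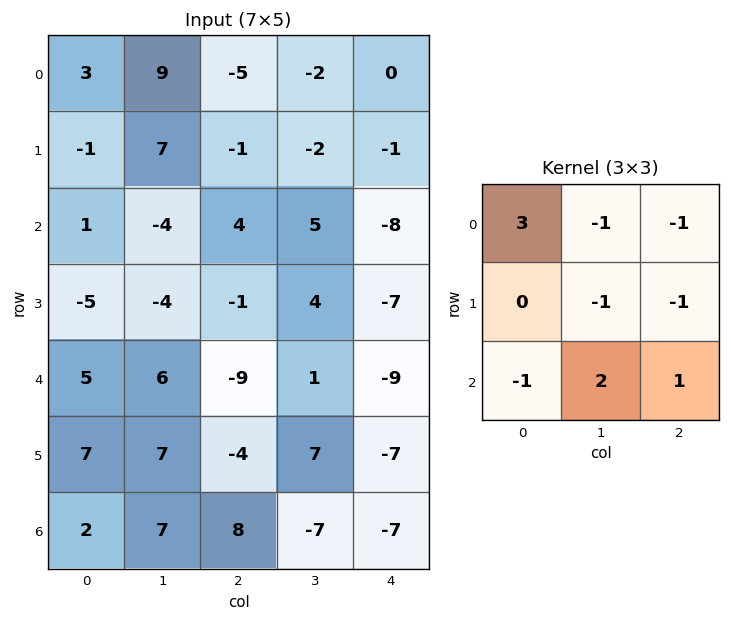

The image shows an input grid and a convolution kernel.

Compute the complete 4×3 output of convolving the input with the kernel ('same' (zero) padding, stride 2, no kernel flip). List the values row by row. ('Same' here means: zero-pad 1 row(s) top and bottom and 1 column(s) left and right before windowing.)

Output[0,0]: The receptive field on the zero-padded input at this output position is [0 0 0 / 0 3 9 / 0 -1 7]. Elementwise product with the kernel and sum: 0·3 + 0·-1 + 0·-1 + 3·-1 + 9·-1 + 0·-1 + -1·2 + 7·1.
Output[0,1]: The receptive field on the zero-padded input at this output position is [0 0 0 / 9 -5 -2 / 7 -1 -2]. Elementwise product with the kernel and sum: 0·3 + 0·-1 + 0·-1 + -5·-1 + -2·-1 + 7·-1 + -1·2 + -2·1.

-7 -4 0
-17 21 -15
19 -15 7
-23 17 35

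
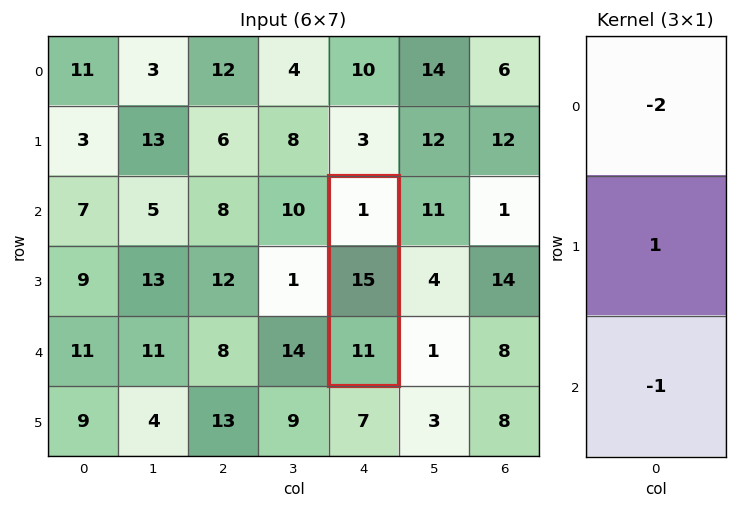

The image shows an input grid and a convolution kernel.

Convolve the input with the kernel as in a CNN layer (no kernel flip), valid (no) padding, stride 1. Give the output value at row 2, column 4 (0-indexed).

2

The receptive field on the input at this output position is [1 / 15 / 11]. Elementwise product with the kernel and sum: 1·-2 + 15·1 + 11·-1.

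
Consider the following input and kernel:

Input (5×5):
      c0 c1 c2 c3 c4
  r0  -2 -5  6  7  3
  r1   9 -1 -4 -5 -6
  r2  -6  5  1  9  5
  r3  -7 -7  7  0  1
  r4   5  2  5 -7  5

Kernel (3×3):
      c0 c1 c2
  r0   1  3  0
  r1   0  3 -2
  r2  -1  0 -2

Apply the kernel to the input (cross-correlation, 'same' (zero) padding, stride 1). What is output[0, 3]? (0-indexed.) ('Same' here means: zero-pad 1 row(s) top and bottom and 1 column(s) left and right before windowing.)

31

The receptive field on the zero-padded input at this output position is [0 0 0 / 6 7 3 / -4 -5 -6]. Elementwise product with the kernel and sum: 0·1 + 0·3 + 7·3 + 3·-2 + -4·-1 + -6·-2.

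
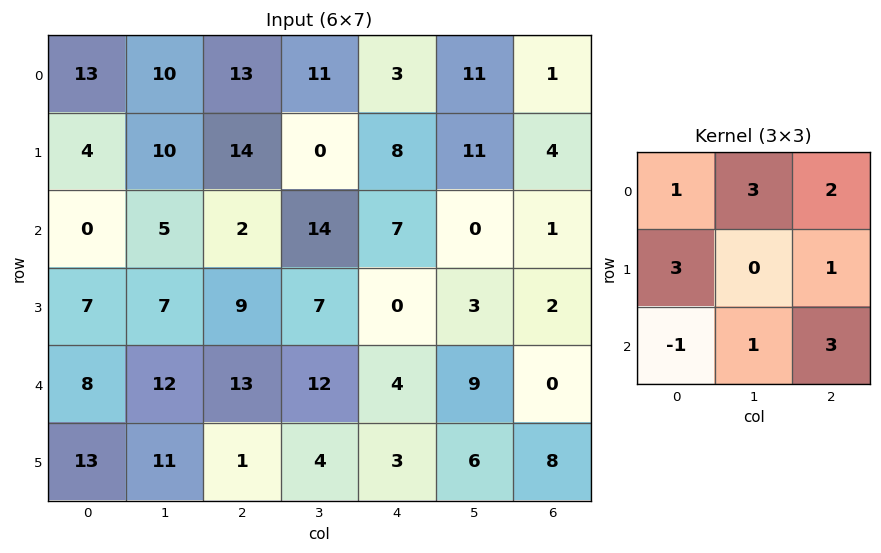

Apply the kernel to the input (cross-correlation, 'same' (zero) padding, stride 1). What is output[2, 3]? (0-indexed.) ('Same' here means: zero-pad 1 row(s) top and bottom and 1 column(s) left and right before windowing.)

The receptive field on the zero-padded input at this output position is [14 0 8 / 2 14 7 / 9 7 0]. Elementwise product with the kernel and sum: 14·1 + 0·3 + 8·2 + 2·3 + 7·1 + 9·-1 + 7·1 + 0·3.

41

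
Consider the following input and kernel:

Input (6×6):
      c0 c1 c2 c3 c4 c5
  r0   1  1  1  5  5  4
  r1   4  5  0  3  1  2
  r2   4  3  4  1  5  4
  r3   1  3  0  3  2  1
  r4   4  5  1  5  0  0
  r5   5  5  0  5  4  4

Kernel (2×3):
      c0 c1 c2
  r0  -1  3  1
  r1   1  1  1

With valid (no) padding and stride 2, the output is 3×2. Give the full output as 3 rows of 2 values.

Output[0,0]: The receptive field on the input at this output position is [1 1 1 / 4 5 0]. Elementwise product with the kernel and sum: 1·-1 + 1·3 + 1·1 + 4·1 + 5·1 + 0·1.

12 23
13 9
22 23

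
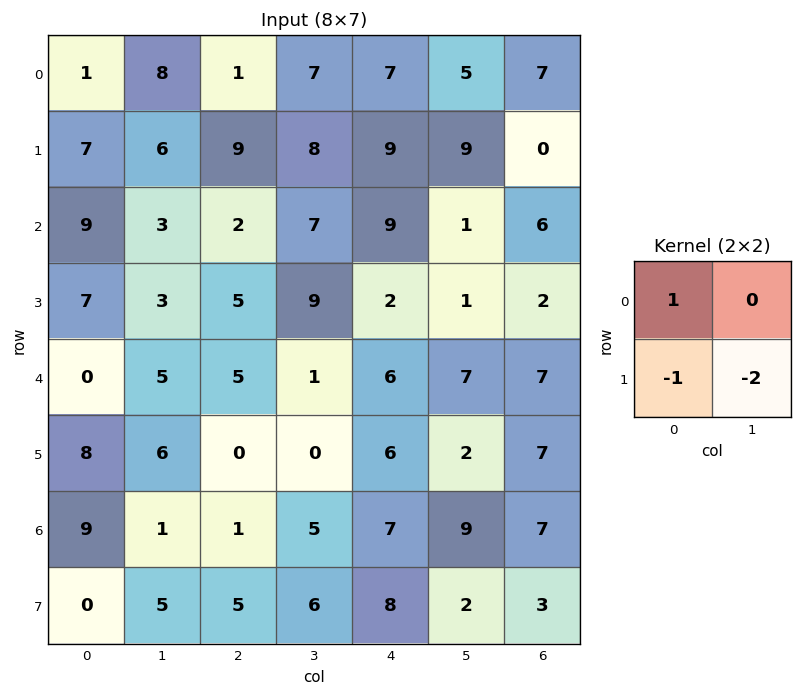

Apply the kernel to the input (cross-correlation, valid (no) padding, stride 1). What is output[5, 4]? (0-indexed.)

-19

The receptive field on the input at this output position is [6 2 / 7 9]. Elementwise product with the kernel and sum: 6·1 + 7·-1 + 9·-2.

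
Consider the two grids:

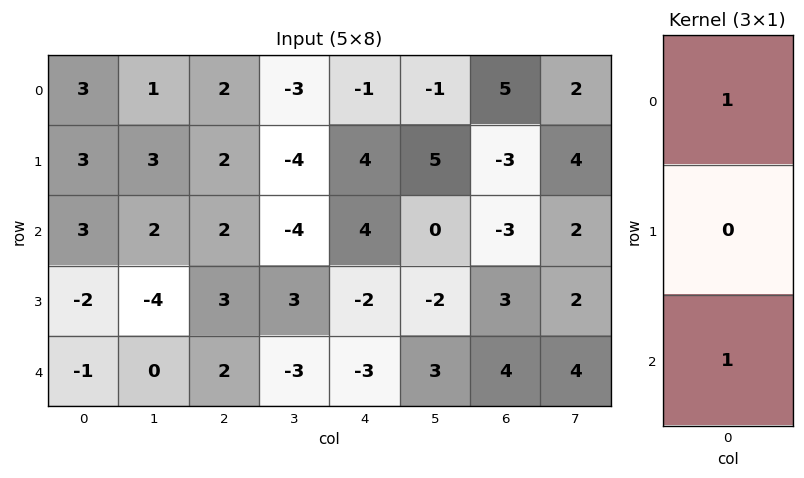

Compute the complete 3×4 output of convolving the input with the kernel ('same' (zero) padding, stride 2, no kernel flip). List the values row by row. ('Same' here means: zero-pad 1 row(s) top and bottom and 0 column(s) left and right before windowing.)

3 2 4 -3
1 5 2 0
-2 3 -2 3

Output[0,0]: The receptive field on the zero-padded input at this output position is [0 / 3 / 3]. Elementwise product with the kernel and sum: 0·1 + 3·1.
Output[0,1]: The receptive field on the zero-padded input at this output position is [0 / 2 / 2]. Elementwise product with the kernel and sum: 0·1 + 2·1.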